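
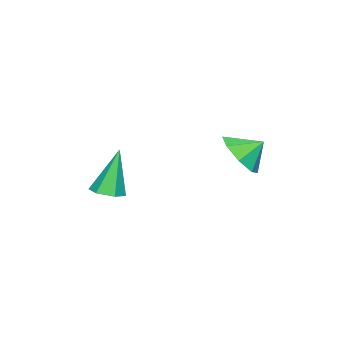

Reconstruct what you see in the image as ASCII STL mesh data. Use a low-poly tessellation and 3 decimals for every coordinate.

solid 
facet normal 0.406 -0.688 -0.602
outer loop
vertex 1.693 2.491 1.529
vertex 0.955 2.643 0.857
vertex 1.869 3.043 1.017
endloop
endfacet
facet normal 0.373 0.564 0.736
outer loop
vertex 1.693 2.491 1.529
vertex 1.869 3.043 1.017
vertex 0.545 3.337 1.463
endloop
endfacet
facet normal 0.406 -0.689 -0.601
outer loop
vertex 1.869 3.043 1.017
vertex 0.955 2.643 0.857
vertex 1.509 3.36 0.41
endloop
endfacet
facet normal 0.301 0.907 0.295
outer loop
vertex 1.869 3.043 1.017
vertex 1.509 3.36 0.41
vertex 0.545 3.337 1.463
endloop
endfacet
facet normal 0.407 -0.689 -0.601
outer loop
vertex 1.509 3.36 0.41
vertex 0.955 2.643 0.857
vertex 0.825 3.257 0.065
endloop
endfacet
facet normal -0.110 0.991 -0.079
outer loop
vertex 1.509 3.36 0.41
vertex 0.825 3.257 0.065
vertex 0.545 3.337 1.463
endloop
endfacet
facet normal 0.407 -0.688 -0.600
outer loop
vertex 0.825 3.257 0.065
vertex 0.955 2.643 0.857
vertex 0.218 2.794 0.184
endloop
endfacet
facet normal -0.618 0.768 -0.168
outer loop
vertex 0.825 3.257 0.065
vertex 0.218 2.794 0.184
vertex 0.545 3.337 1.463
endloop
endfacet
facet normal 0.408 -0.687 -0.601
outer loop
vertex 0.218 2.794 0.184
vertex 0.955 2.643 0.857
vertex 0.042 2.242 0.696
endloop
endfacet
facet normal -0.926 0.369 0.080
outer loop
vertex 0.218 2.794 0.184
vertex 0.042 2.242 0.696
vertex 0.545 3.337 1.463
endloop
endfacet
facet normal 0.408 -0.687 -0.601
outer loop
vertex 0.042 2.242 0.696
vertex 0.955 2.643 0.857
vertex 0.402 1.925 1.303
endloop
endfacet
facet normal -0.853 0.027 0.520
outer loop
vertex 0.042 2.242 0.696
vertex 0.402 1.925 1.303
vertex 0.545 3.337 1.463
endloop
endfacet
facet normal 0.408 -0.687 -0.601
outer loop
vertex 0.402 1.925 1.303
vertex 0.955 2.643 0.857
vertex 1.086 2.029 1.648
endloop
endfacet
facet normal -0.443 -0.057 0.895
outer loop
vertex 0.402 1.925 1.303
vertex 1.086 2.029 1.648
vertex 0.545 3.337 1.463
endloop
endfacet
facet normal 0.406 -0.688 -0.601
outer loop
vertex 1.086 2.029 1.648
vertex 0.955 2.643 0.857
vertex 1.693 2.491 1.529
endloop
endfacet
facet normal 0.066 0.167 0.984
outer loop
vertex 1.086 2.029 1.648
vertex 1.693 2.491 1.529
vertex 0.545 3.337 1.463
endloop
endfacet
facet normal 0.309 -0.082 -0.948
outer loop
vertex 2.713 -1.295 -1.315
vertex 2.32 -1.831 -1.397
vertex 2.083 -1.218 -1.527
endloop
endfacet
facet normal 0.043 0.973 0.225
outer loop
vertex 2.713 -1.295 -1.315
vertex 2.083 -1.218 -1.527
vertex 1.7 -1.669 0.497
endloop
endfacet
facet normal 0.310 -0.081 -0.947
outer loop
vertex 2.083 -1.218 -1.527
vertex 2.32 -1.831 -1.397
vertex 1.689 -1.754 -1.61
endloop
endfacet
facet normal -0.804 0.594 -0.020
outer loop
vertex 2.083 -1.218 -1.527
vertex 1.689 -1.754 -1.61
vertex 1.7 -1.669 0.497
endloop
endfacet
facet normal 0.310 -0.081 -0.947
outer loop
vertex 1.689 -1.754 -1.61
vertex 2.32 -1.831 -1.397
vertex 1.926 -2.367 -1.48
endloop
endfacet
facet normal -0.934 -0.357 0.019
outer loop
vertex 1.689 -1.754 -1.61
vertex 1.926 -2.367 -1.48
vertex 1.7 -1.669 0.497
endloop
endfacet
facet normal 0.309 -0.080 -0.948
outer loop
vertex 1.926 -2.367 -1.48
vertex 2.32 -1.831 -1.397
vertex 2.556 -2.444 -1.268
endloop
endfacet
facet normal -0.215 -0.928 0.303
outer loop
vertex 1.926 -2.367 -1.48
vertex 2.556 -2.444 -1.268
vertex 1.7 -1.669 0.497
endloop
endfacet
facet normal 0.309 -0.080 -0.948
outer loop
vertex 2.556 -2.444 -1.268
vertex 2.32 -1.831 -1.397
vertex 2.95 -1.908 -1.185
endloop
endfacet
facet normal 0.632 -0.549 0.547
outer loop
vertex 2.556 -2.444 -1.268
vertex 2.95 -1.908 -1.185
vertex 1.7 -1.669 0.497
endloop
endfacet
facet normal 0.309 -0.082 -0.948
outer loop
vertex 2.95 -1.908 -1.185
vertex 2.32 -1.831 -1.397
vertex 2.713 -1.295 -1.315
endloop
endfacet
facet normal 0.761 0.402 0.509
outer loop
vertex 2.95 -1.908 -1.185
vertex 2.713 -1.295 -1.315
vertex 1.7 -1.669 0.497
endloop
endfacet

endsolid


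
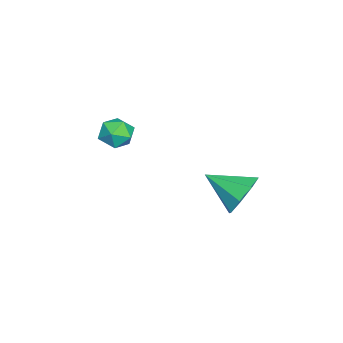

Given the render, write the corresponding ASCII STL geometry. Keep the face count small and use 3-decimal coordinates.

solid 
facet normal -0.584 0.432 0.687
outer loop
vertex 2.005 -2.53 1.36
vertex 1.833 -3.258 1.672
vertex 2.468 -2.839 1.948
endloop
endfacet
facet normal -0.052 0.866 0.497
outer loop
vertex 2.005 -2.53 1.36
vertex 2.468 -2.839 1.948
vertex 2.811 -2.459 1.321
endloop
endfacet
facet normal -0.096 0.973 -0.210
outer loop
vertex 2.005 -2.53 1.36
vertex 2.811 -2.459 1.321
vertex 2.387 -2.644 0.656
endloop
endfacet
facet normal -0.656 0.604 -0.454
outer loop
vertex 2.005 -2.53 1.36
vertex 2.387 -2.644 0.656
vertex 1.783 -3.137 0.873
endloop
endfacet
facet normal -0.958 0.269 0.101
outer loop
vertex 2.005 -2.53 1.36
vertex 1.783 -3.137 0.873
vertex 1.833 -3.258 1.672
endloop
endfacet
facet normal 0.564 0.533 0.631
outer loop
vertex 2.811 -2.459 1.321
vertex 2.468 -2.839 1.948
vertex 3.137 -3.143 1.607
endloop
endfacet
facet normal -0.296 -0.170 0.940
outer loop
vertex 2.468 -2.839 1.948
vertex 1.833 -3.258 1.672
vertex 2.533 -3.636 1.824
endloop
endfacet
facet normal -0.901 -0.433 -0.009
outer loop
vertex 1.833 -3.258 1.672
vertex 1.783 -3.137 0.873
vertex 2.109 -3.821 1.159
endloop
endfacet
facet normal -0.412 0.107 -0.905
outer loop
vertex 1.783 -3.137 0.873
vertex 2.387 -2.644 0.656
vertex 2.452 -3.441 0.532
endloop
endfacet
facet normal 0.492 0.706 -0.510
outer loop
vertex 2.387 -2.644 0.656
vertex 2.811 -2.459 1.321
vertex 3.087 -3.022 0.808
endloop
endfacet
facet normal 0.656 -0.604 0.454
outer loop
vertex 2.915 -3.75 1.12
vertex 3.137 -3.143 1.607
vertex 2.533 -3.636 1.824
endloop
endfacet
facet normal 0.096 -0.973 0.210
outer loop
vertex 2.915 -3.75 1.12
vertex 2.533 -3.636 1.824
vertex 2.109 -3.821 1.159
endloop
endfacet
facet normal 0.052 -0.866 -0.497
outer loop
vertex 2.915 -3.75 1.12
vertex 2.109 -3.821 1.159
vertex 2.452 -3.441 0.532
endloop
endfacet
facet normal 0.584 -0.432 -0.687
outer loop
vertex 2.915 -3.75 1.12
vertex 2.452 -3.441 0.532
vertex 3.087 -3.022 0.808
endloop
endfacet
facet normal 0.958 -0.269 -0.101
outer loop
vertex 2.915 -3.75 1.12
vertex 3.087 -3.022 0.808
vertex 3.137 -3.143 1.607
endloop
endfacet
facet normal 0.412 -0.107 0.905
outer loop
vertex 2.533 -3.636 1.824
vertex 3.137 -3.143 1.607
vertex 2.468 -2.839 1.948
endloop
endfacet
facet normal -0.492 -0.706 0.510
outer loop
vertex 2.109 -3.821 1.159
vertex 2.533 -3.636 1.824
vertex 1.833 -3.258 1.672
endloop
endfacet
facet normal -0.564 -0.533 -0.631
outer loop
vertex 2.452 -3.441 0.532
vertex 2.109 -3.821 1.159
vertex 1.783 -3.137 0.873
endloop
endfacet
facet normal 0.296 0.170 -0.940
outer loop
vertex 3.087 -3.022 0.808
vertex 2.452 -3.441 0.532
vertex 2.387 -2.644 0.656
endloop
endfacet
facet normal 0.901 0.433 0.009
outer loop
vertex 3.137 -3.143 1.607
vertex 3.087 -3.022 0.808
vertex 2.811 -2.459 1.321
endloop
endfacet
facet normal 0.095 0.884 -0.457
outer loop
vertex 3.682 1.629 -1.729
vertex 3.334 2.113 -0.865
vertex 4.277 1.825 -1.226
endloop
endfacet
facet normal 0.538 -0.774 -0.334
outer loop
vertex 3.682 1.629 -1.729
vertex 4.277 1.825 -1.226
vertex 3.166 0.547 -0.055
endloop
endfacet
facet normal 0.095 0.884 -0.457
outer loop
vertex 4.277 1.825 -1.226
vertex 3.334 2.113 -0.865
vertex 4.319 2.19 -0.511
endloop
endfacet
facet normal 0.826 -0.520 0.217
outer loop
vertex 4.277 1.825 -1.226
vertex 4.319 2.19 -0.511
vertex 3.166 0.547 -0.055
endloop
endfacet
facet normal 0.095 0.884 -0.457
outer loop
vertex 4.319 2.19 -0.511
vertex 3.334 2.113 -0.865
vertex 3.784 2.51 -0.003
endloop
endfacet
facet normal 0.604 -0.211 0.769
outer loop
vertex 4.319 2.19 -0.511
vertex 3.784 2.51 -0.003
vertex 3.166 0.547 -0.055
endloop
endfacet
facet normal 0.095 0.885 -0.457
outer loop
vertex 3.784 2.51 -0.003
vertex 3.334 2.113 -0.865
vertex 2.985 2.597 -0.0
endloop
endfacet
facet normal 0.001 -0.027 1.000
outer loop
vertex 3.784 2.51 -0.003
vertex 2.985 2.597 -0.0
vertex 3.166 0.547 -0.055
endloop
endfacet
facet normal 0.094 0.884 -0.457
outer loop
vertex 2.985 2.597 -0.0
vertex 3.334 2.113 -0.865
vertex 2.39 2.4 -0.503
endloop
endfacet
facet normal -0.629 -0.076 0.774
outer loop
vertex 2.985 2.597 -0.0
vertex 2.39 2.4 -0.503
vertex 3.166 0.547 -0.055
endloop
endfacet
facet normal 0.094 0.885 -0.457
outer loop
vertex 2.39 2.4 -0.503
vertex 3.334 2.113 -0.865
vertex 2.348 2.035 -1.218
endloop
endfacet
facet normal -0.917 -0.330 0.223
outer loop
vertex 2.39 2.4 -0.503
vertex 2.348 2.035 -1.218
vertex 3.166 0.547 -0.055
endloop
endfacet
facet normal 0.094 0.885 -0.457
outer loop
vertex 2.348 2.035 -1.218
vertex 3.334 2.113 -0.865
vertex 2.883 1.716 -1.726
endloop
endfacet
facet normal -0.694 -0.640 -0.330
outer loop
vertex 2.348 2.035 -1.218
vertex 2.883 1.716 -1.726
vertex 3.166 0.547 -0.055
endloop
endfacet
facet normal 0.095 0.884 -0.457
outer loop
vertex 2.883 1.716 -1.726
vertex 3.334 2.113 -0.865
vertex 3.682 1.629 -1.729
endloop
endfacet
facet normal -0.092 -0.823 -0.560
outer loop
vertex 2.883 1.716 -1.726
vertex 3.682 1.629 -1.729
vertex 3.166 0.547 -0.055
endloop
endfacet

endsolid


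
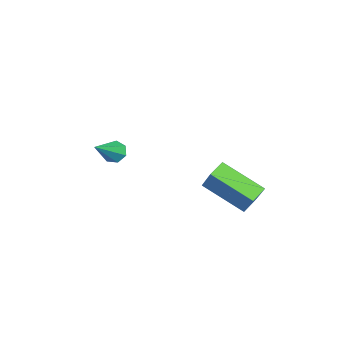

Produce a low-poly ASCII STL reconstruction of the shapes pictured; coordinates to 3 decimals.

solid 
facet normal -0.507 -0.183 -0.842
outer loop
vertex 1.993 0.345 -2.144
vertex 1.362 0.919 -1.889
vertex 3.063 1.964 -3.139
endloop
endfacet
facet normal 0.709 -0.645 -0.287
outer loop
vertex 3.778 2.221 -1.951
vertex 1.993 0.345 -2.144
vertex 3.063 1.964 -3.139
endloop
endfacet
facet normal -0.507 -0.183 -0.842
outer loop
vertex 3.063 1.964 -3.139
vertex 1.362 0.919 -1.889
vertex 2.432 2.537 -2.884
endloop
endfacet
facet normal 0.490 0.743 -0.456
outer loop
vertex 2.432 2.537 -2.884
vertex 3.778 2.221 -1.951
vertex 3.063 1.964 -3.139
endloop
endfacet
facet normal -0.491 -0.742 0.456
outer loop
vertex 1.993 0.345 -2.144
vertex 2.077 1.176 -0.701
vertex 1.362 0.919 -1.889
endloop
endfacet
facet normal 0.709 -0.645 -0.286
outer loop
vertex 2.708 0.603 -0.956
vertex 1.993 0.345 -2.144
vertex 3.778 2.221 -1.951
endloop
endfacet
facet normal -0.490 -0.743 0.456
outer loop
vertex 2.708 0.603 -0.956
vertex 2.077 1.176 -0.701
vertex 1.993 0.345 -2.144
endloop
endfacet
facet normal -0.708 0.645 0.287
outer loop
vertex 1.362 0.919 -1.889
vertex 2.077 1.176 -0.701
vertex 2.432 2.537 -2.884
endloop
endfacet
facet normal 0.491 0.742 -0.456
outer loop
vertex 3.147 2.795 -1.696
vertex 3.778 2.221 -1.951
vertex 2.432 2.537 -2.884
endloop
endfacet
facet normal -0.709 0.645 0.287
outer loop
vertex 2.432 2.537 -2.884
vertex 2.077 1.176 -0.701
vertex 3.147 2.795 -1.696
endloop
endfacet
facet normal 0.507 0.183 0.842
outer loop
vertex 3.147 2.795 -1.696
vertex 2.708 0.603 -0.956
vertex 3.778 2.221 -1.951
endloop
endfacet
facet normal 0.507 0.183 0.843
outer loop
vertex 2.077 1.176 -0.701
vertex 2.708 0.603 -0.956
vertex 3.147 2.795 -1.696
endloop
endfacet
facet normal -0.650 0.438 -0.621
outer loop
vertex -2.639 -3.285 -3.619
vertex -2.843 -2.938 -3.161
vertex -2.39 -2.822 -3.553
endloop
endfacet
facet normal 0.739 -0.312 -0.597
outer loop
vertex -2.639 -3.285 -3.619
vertex -2.39 -2.822 -3.553
vertex -1.437 -3.882 -1.819
endloop
endfacet
facet normal -0.650 0.436 -0.622
outer loop
vertex -2.39 -2.822 -3.553
vertex -2.843 -2.938 -3.161
vertex -2.483 -2.446 -3.192
endloop
endfacet
facet normal 0.877 0.428 -0.220
outer loop
vertex -2.39 -2.822 -3.553
vertex -2.483 -2.446 -3.192
vertex -1.437 -3.882 -1.819
endloop
endfacet
facet normal -0.651 0.438 -0.620
outer loop
vertex -2.483 -2.446 -3.192
vertex -2.843 -2.938 -3.161
vertex -2.846 -2.441 -2.807
endloop
endfacet
facet normal 0.474 0.764 0.437
outer loop
vertex -2.483 -2.446 -3.192
vertex -2.846 -2.441 -2.807
vertex -1.437 -3.882 -1.819
endloop
endfacet
facet normal -0.652 0.438 -0.620
outer loop
vertex -2.846 -2.441 -2.807
vertex -2.843 -2.938 -3.161
vertex -3.207 -2.81 -2.688
endloop
endfacet
facet normal -0.164 0.444 0.881
outer loop
vertex -2.846 -2.441 -2.807
vertex -3.207 -2.81 -2.688
vertex -1.437 -3.882 -1.819
endloop
endfacet
facet normal -0.651 0.438 -0.620
outer loop
vertex -3.207 -2.81 -2.688
vertex -2.843 -2.938 -3.161
vertex -3.294 -3.275 -2.925
endloop
endfacet
facet normal -0.558 -0.292 0.777
outer loop
vertex -3.207 -2.81 -2.688
vertex -3.294 -3.275 -2.925
vertex -1.437 -3.882 -1.819
endloop
endfacet
facet normal -0.651 0.438 -0.620
outer loop
vertex -3.294 -3.275 -2.925
vertex -2.843 -2.938 -3.161
vertex -3.041 -3.486 -3.34
endloop
endfacet
facet normal -0.411 -0.889 0.202
outer loop
vertex -3.294 -3.275 -2.925
vertex -3.041 -3.486 -3.34
vertex -1.437 -3.882 -1.819
endloop
endfacet
facet normal -0.650 0.438 -0.621
outer loop
vertex -3.041 -3.486 -3.34
vertex -2.843 -2.938 -3.161
vertex -2.639 -3.285 -3.619
endloop
endfacet
facet normal 0.166 -0.898 -0.408
outer loop
vertex -3.041 -3.486 -3.34
vertex -2.639 -3.285 -3.619
vertex -1.437 -3.882 -1.819
endloop
endfacet

endsolid


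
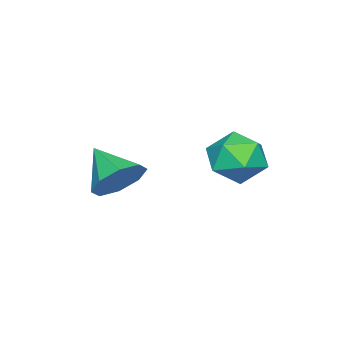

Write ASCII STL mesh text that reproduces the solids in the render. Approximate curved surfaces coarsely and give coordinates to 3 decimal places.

solid 
facet normal 0.403 0.820 -0.407
outer loop
vertex -1.728 0.2 -0.743
vertex -2.294 0.754 -0.188
vertex -1.422 0.483 0.13
endloop
endfacet
facet normal 0.873 0.282 -0.397
outer loop
vertex -1.728 0.2 -0.743
vertex -1.422 0.483 0.13
vertex -1.265 -0.424 -0.168
endloop
endfacet
facet normal 0.592 -0.263 -0.762
outer loop
vertex -1.728 0.2 -0.743
vertex -1.265 -0.424 -0.168
vertex -2.039 -0.713 -0.67
endloop
endfacet
facet normal -0.051 -0.062 -0.997
outer loop
vertex -1.728 0.2 -0.743
vertex -2.039 -0.713 -0.67
vertex -2.676 0.016 -0.683
endloop
endfacet
facet normal -0.167 0.607 -0.777
outer loop
vertex -1.728 0.2 -0.743
vertex -2.676 0.016 -0.683
vertex -2.294 0.754 -0.188
endloop
endfacet
facet normal 0.957 0.074 0.280
outer loop
vertex -1.265 -0.424 -0.168
vertex -1.422 0.483 0.13
vertex -1.544 -0.256 0.743
endloop
endfacet
facet normal 0.197 0.944 0.265
outer loop
vertex -1.422 0.483 0.13
vertex -2.294 0.754 -0.188
vertex -2.181 0.473 0.73
endloop
endfacet
facet normal -0.727 0.600 -0.333
outer loop
vertex -2.294 0.754 -0.188
vertex -2.676 0.016 -0.683
vertex -2.955 0.184 0.228
endloop
endfacet
facet normal -0.539 -0.483 -0.690
outer loop
vertex -2.676 0.016 -0.683
vertex -2.039 -0.713 -0.67
vertex -2.798 -0.723 -0.07
endloop
endfacet
facet normal 0.502 -0.808 -0.309
outer loop
vertex -2.039 -0.713 -0.67
vertex -1.265 -0.424 -0.168
vertex -1.926 -0.994 0.248
endloop
endfacet
facet normal 0.051 0.062 0.997
outer loop
vertex -2.492 -0.44 0.803
vertex -1.544 -0.256 0.743
vertex -2.181 0.473 0.73
endloop
endfacet
facet normal -0.592 0.263 0.762
outer loop
vertex -2.492 -0.44 0.803
vertex -2.181 0.473 0.73
vertex -2.955 0.184 0.228
endloop
endfacet
facet normal -0.873 -0.282 0.397
outer loop
vertex -2.492 -0.44 0.803
vertex -2.955 0.184 0.228
vertex -2.798 -0.723 -0.07
endloop
endfacet
facet normal -0.403 -0.820 0.407
outer loop
vertex -2.492 -0.44 0.803
vertex -2.798 -0.723 -0.07
vertex -1.926 -0.994 0.248
endloop
endfacet
facet normal 0.167 -0.607 0.777
outer loop
vertex -2.492 -0.44 0.803
vertex -1.926 -0.994 0.248
vertex -1.544 -0.256 0.743
endloop
endfacet
facet normal 0.539 0.483 0.690
outer loop
vertex -2.181 0.473 0.73
vertex -1.544 -0.256 0.743
vertex -1.422 0.483 0.13
endloop
endfacet
facet normal -0.502 0.808 0.309
outer loop
vertex -2.955 0.184 0.228
vertex -2.181 0.473 0.73
vertex -2.294 0.754 -0.188
endloop
endfacet
facet normal -0.957 -0.074 -0.280
outer loop
vertex -2.798 -0.723 -0.07
vertex -2.955 0.184 0.228
vertex -2.676 0.016 -0.683
endloop
endfacet
facet normal -0.197 -0.944 -0.265
outer loop
vertex -1.926 -0.994 0.248
vertex -2.798 -0.723 -0.07
vertex -2.039 -0.713 -0.67
endloop
endfacet
facet normal 0.727 -0.600 0.333
outer loop
vertex -1.544 -0.256 0.743
vertex -1.926 -0.994 0.248
vertex -1.265 -0.424 -0.168
endloop
endfacet
facet normal 0.336 0.783 -0.524
outer loop
vertex 1.481 -2.57 -0.281
vertex 0.795 -2.113 -0.038
vertex 1.584 -2.239 0.279
endloop
endfacet
facet normal 0.642 -0.706 0.299
outer loop
vertex 1.481 -2.57 -0.281
vertex 1.584 -2.239 0.279
vertex 0.325 -3.207 0.698
endloop
endfacet
facet normal 0.336 0.781 -0.526
outer loop
vertex 1.584 -2.239 0.279
vertex 0.795 -2.113 -0.038
vertex 1.225 -1.833 0.652
endloop
endfacet
facet normal 0.502 -0.301 0.811
outer loop
vertex 1.584 -2.239 0.279
vertex 1.225 -1.833 0.652
vertex 0.325 -3.207 0.698
endloop
endfacet
facet normal 0.334 0.782 -0.526
outer loop
vertex 1.225 -1.833 0.652
vertex 0.795 -2.113 -0.038
vertex 0.614 -1.592 0.622
endloop
endfacet
facet normal -0.028 0.052 0.998
outer loop
vertex 1.225 -1.833 0.652
vertex 0.614 -1.592 0.622
vertex 0.325 -3.207 0.698
endloop
endfacet
facet normal 0.336 0.782 -0.525
outer loop
vertex 0.614 -1.592 0.622
vertex 0.795 -2.113 -0.038
vertex 0.108 -1.655 0.205
endloop
endfacet
facet normal -0.640 0.150 0.754
outer loop
vertex 0.614 -1.592 0.622
vertex 0.108 -1.655 0.205
vertex 0.325 -3.207 0.698
endloop
endfacet
facet normal 0.335 0.782 -0.526
outer loop
vertex 0.108 -1.655 0.205
vertex 0.795 -2.113 -0.038
vertex 0.005 -1.987 -0.354
endloop
endfacet
facet normal -0.973 -0.067 0.219
outer loop
vertex 0.108 -1.655 0.205
vertex 0.005 -1.987 -0.354
vertex 0.325 -3.207 0.698
endloop
endfacet
facet normal 0.335 0.782 -0.525
outer loop
vertex 0.005 -1.987 -0.354
vertex 0.795 -2.113 -0.038
vertex 0.365 -2.392 -0.728
endloop
endfacet
facet normal -0.833 -0.470 -0.292
outer loop
vertex 0.005 -1.987 -0.354
vertex 0.365 -2.392 -0.728
vertex 0.325 -3.207 0.698
endloop
endfacet
facet normal 0.336 0.782 -0.525
outer loop
vertex 0.365 -2.392 -0.728
vertex 0.795 -2.113 -0.038
vertex 0.976 -2.634 -0.698
endloop
endfacet
facet normal -0.303 -0.824 -0.479
outer loop
vertex 0.365 -2.392 -0.728
vertex 0.976 -2.634 -0.698
vertex 0.325 -3.207 0.698
endloop
endfacet
facet normal 0.335 0.782 -0.526
outer loop
vertex 0.976 -2.634 -0.698
vertex 0.795 -2.113 -0.038
vertex 1.481 -2.57 -0.281
endloop
endfacet
facet normal 0.310 -0.922 -0.234
outer loop
vertex 0.976 -2.634 -0.698
vertex 1.481 -2.57 -0.281
vertex 0.325 -3.207 0.698
endloop
endfacet

endsolid


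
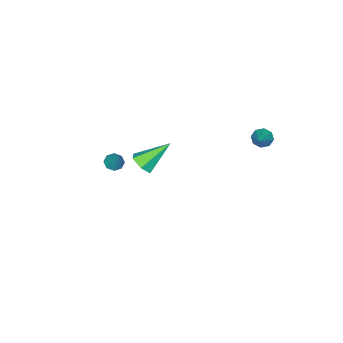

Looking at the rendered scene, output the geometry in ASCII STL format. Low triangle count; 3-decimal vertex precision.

solid 
facet normal -0.746 -0.358 -0.562
outer loop
vertex -1.273 2.775 1.167
vertex -1.676 3.084 1.505
vertex -1.354 3.204 1.001
endloop
endfacet
facet normal 0.832 -0.057 -0.552
outer loop
vertex -1.273 2.775 1.167
vertex -1.354 3.204 1.001
vertex -0.284 3.756 2.555
endloop
endfacet
facet normal -0.744 -0.361 -0.562
outer loop
vertex -1.354 3.204 1.001
vertex -1.676 3.084 1.505
vertex -1.625 3.562 1.13
endloop
endfacet
facet normal 0.532 0.613 -0.584
outer loop
vertex -1.354 3.204 1.001
vertex -1.625 3.562 1.13
vertex -0.284 3.756 2.555
endloop
endfacet
facet normal -0.746 -0.360 -0.561
outer loop
vertex -1.625 3.562 1.13
vertex -1.676 3.084 1.505
vertex -1.925 3.64 1.479
endloop
endfacet
facet normal 0.048 0.983 -0.179
outer loop
vertex -1.625 3.562 1.13
vertex -1.925 3.64 1.479
vertex -0.284 3.756 2.555
endloop
endfacet
facet normal -0.744 -0.360 -0.563
outer loop
vertex -1.925 3.64 1.479
vertex -1.676 3.084 1.505
vertex -2.08 3.392 1.842
endloop
endfacet
facet normal -0.340 0.838 0.427
outer loop
vertex -1.925 3.64 1.479
vertex -2.08 3.392 1.842
vertex -0.284 3.756 2.555
endloop
endfacet
facet normal -0.744 -0.361 -0.562
outer loop
vertex -2.08 3.392 1.842
vertex -1.676 3.084 1.505
vertex -1.998 2.963 2.009
endloop
endfacet
facet normal -0.402 0.265 0.877
outer loop
vertex -2.08 3.392 1.842
vertex -1.998 2.963 2.009
vertex -0.284 3.756 2.555
endloop
endfacet
facet normal -0.745 -0.358 -0.562
outer loop
vertex -1.998 2.963 2.009
vertex -1.676 3.084 1.505
vertex -1.728 2.605 1.879
endloop
endfacet
facet normal -0.101 -0.406 0.908
outer loop
vertex -1.998 2.963 2.009
vertex -1.728 2.605 1.879
vertex -0.284 3.756 2.555
endloop
endfacet
facet normal -0.744 -0.359 -0.563
outer loop
vertex -1.728 2.605 1.879
vertex -1.676 3.084 1.505
vertex -1.427 2.527 1.531
endloop
endfacet
facet normal 0.382 -0.775 0.504
outer loop
vertex -1.728 2.605 1.879
vertex -1.427 2.527 1.531
vertex -0.284 3.756 2.555
endloop
endfacet
facet normal -0.746 -0.360 -0.561
outer loop
vertex -1.427 2.527 1.531
vertex -1.676 3.084 1.505
vertex -1.273 2.775 1.167
endloop
endfacet
facet normal 0.770 -0.630 -0.103
outer loop
vertex -1.427 2.527 1.531
vertex -1.273 2.775 1.167
vertex -0.284 3.756 2.555
endloop
endfacet
facet normal -0.323 -0.478 -0.817
outer loop
vertex 3.827 -2.449 -0.157
vertex 3.455 -2.729 0.154
vertex 3.452 -2.245 -0.128
endloop
endfacet
facet normal 0.445 0.855 -0.267
outer loop
vertex 3.827 -2.449 -0.157
vertex 3.452 -2.245 -0.128
vertex 3.925 -2.031 1.346
endloop
endfacet
facet normal -0.323 -0.478 -0.817
outer loop
vertex 3.452 -2.245 -0.128
vertex 3.455 -2.729 0.154
vertex 3.078 -2.324 0.066
endloop
endfacet
facet normal -0.238 0.969 -0.064
outer loop
vertex 3.452 -2.245 -0.128
vertex 3.078 -2.324 0.066
vertex 3.925 -2.031 1.346
endloop
endfacet
facet normal -0.322 -0.477 -0.818
outer loop
vertex 3.078 -2.324 0.066
vertex 3.455 -2.729 0.154
vertex 2.925 -2.641 0.311
endloop
endfacet
facet normal -0.719 0.608 0.337
outer loop
vertex 3.078 -2.324 0.066
vertex 2.925 -2.641 0.311
vertex 3.925 -2.031 1.346
endloop
endfacet
facet normal -0.322 -0.477 -0.818
outer loop
vertex 2.925 -2.641 0.311
vertex 3.455 -2.729 0.154
vertex 3.082 -3.009 0.464
endloop
endfacet
facet normal -0.715 -0.014 0.699
outer loop
vertex 2.925 -2.641 0.311
vertex 3.082 -3.009 0.464
vertex 3.925 -2.031 1.346
endloop
endfacet
facet normal -0.322 -0.477 -0.818
outer loop
vertex 3.082 -3.009 0.464
vertex 3.455 -2.729 0.154
vertex 3.458 -3.213 0.435
endloop
endfacet
facet normal -0.228 -0.536 0.813
outer loop
vertex 3.082 -3.009 0.464
vertex 3.458 -3.213 0.435
vertex 3.925 -2.031 1.346
endloop
endfacet
facet normal -0.321 -0.477 -0.818
outer loop
vertex 3.458 -3.213 0.435
vertex 3.455 -2.729 0.154
vertex 3.832 -3.134 0.242
endloop
endfacet
facet normal 0.452 -0.650 0.611
outer loop
vertex 3.458 -3.213 0.435
vertex 3.832 -3.134 0.242
vertex 3.925 -2.031 1.346
endloop
endfacet
facet normal -0.323 -0.478 -0.817
outer loop
vertex 3.832 -3.134 0.242
vertex 3.455 -2.729 0.154
vertex 3.985 -2.817 -0.004
endloop
endfacet
facet normal 0.934 -0.288 0.209
outer loop
vertex 3.832 -3.134 0.242
vertex 3.985 -2.817 -0.004
vertex 3.925 -2.031 1.346
endloop
endfacet
facet normal -0.323 -0.478 -0.817
outer loop
vertex 3.985 -2.817 -0.004
vertex 3.455 -2.729 0.154
vertex 3.827 -2.449 -0.157
endloop
endfacet
facet normal 0.930 0.335 -0.154
outer loop
vertex 3.985 -2.817 -0.004
vertex 3.827 -2.449 -0.157
vertex 3.925 -2.031 1.346
endloop
endfacet
facet normal 0.602 -0.471 -0.645
outer loop
vertex -0.453 -3.965 -3.854
vertex -1.093 -4.387 -4.143
vertex -0.891 -3.668 -4.48
endloop
endfacet
facet normal 0.375 0.911 0.170
outer loop
vertex -0.453 -3.965 -3.854
vertex -0.891 -3.668 -4.48
vertex -2.387 -3.373 -2.757
endloop
endfacet
facet normal 0.602 -0.471 -0.645
outer loop
vertex -0.891 -3.668 -4.48
vertex -1.093 -4.387 -4.143
vertex -1.531 -4.09 -4.769
endloop
endfacet
facet normal -0.346 0.828 -0.442
outer loop
vertex -0.891 -3.668 -4.48
vertex -1.531 -4.09 -4.769
vertex -2.387 -3.373 -2.757
endloop
endfacet
facet normal 0.602 -0.471 -0.645
outer loop
vertex -1.531 -4.09 -4.769
vertex -1.093 -4.387 -4.143
vertex -1.734 -4.81 -4.432
endloop
endfacet
facet normal -0.910 0.065 -0.410
outer loop
vertex -1.531 -4.09 -4.769
vertex -1.734 -4.81 -4.432
vertex -2.387 -3.373 -2.757
endloop
endfacet
facet normal 0.602 -0.472 -0.644
outer loop
vertex -1.734 -4.81 -4.432
vertex -1.093 -4.387 -4.143
vertex -1.296 -5.106 -3.806
endloop
endfacet
facet normal -0.752 -0.616 0.235
outer loop
vertex -1.734 -4.81 -4.432
vertex -1.296 -5.106 -3.806
vertex -2.387 -3.373 -2.757
endloop
endfacet
facet normal 0.601 -0.472 -0.645
outer loop
vertex -1.296 -5.106 -3.806
vertex -1.093 -4.387 -4.143
vertex -0.655 -4.684 -3.517
endloop
endfacet
facet normal -0.031 -0.532 0.846
outer loop
vertex -1.296 -5.106 -3.806
vertex -0.655 -4.684 -3.517
vertex -2.387 -3.373 -2.757
endloop
endfacet
facet normal 0.602 -0.471 -0.645
outer loop
vertex -0.655 -4.684 -3.517
vertex -1.093 -4.387 -4.143
vertex -0.453 -3.965 -3.854
endloop
endfacet
facet normal 0.533 0.232 0.814
outer loop
vertex -0.655 -4.684 -3.517
vertex -0.453 -3.965 -3.854
vertex -2.387 -3.373 -2.757
endloop
endfacet

endsolid


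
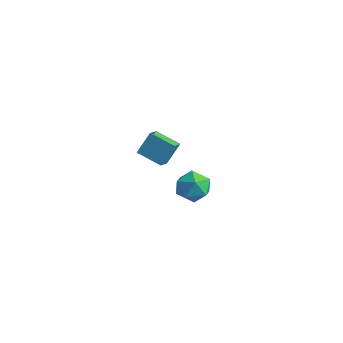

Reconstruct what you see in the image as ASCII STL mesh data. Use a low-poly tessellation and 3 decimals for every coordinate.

solid 
facet normal -0.757 -0.138 0.638
outer loop
vertex -3.311 1.228 -3.315
vertex -2.739 0.366 -2.823
vertex -2.607 1.436 -2.434
endloop
endfacet
facet normal -0.713 0.545 0.441
outer loop
vertex -3.311 1.228 -3.315
vertex -2.607 1.436 -2.434
vertex -2.623 2.144 -3.335
endloop
endfacet
facet normal -0.773 0.575 -0.269
outer loop
vertex -3.311 1.228 -3.315
vertex -2.623 2.144 -3.335
vertex -2.764 1.512 -4.281
endloop
endfacet
facet normal -0.855 -0.092 -0.511
outer loop
vertex -3.311 1.228 -3.315
vertex -2.764 1.512 -4.281
vertex -2.835 0.413 -3.964
endloop
endfacet
facet normal -0.845 -0.533 0.049
outer loop
vertex -3.311 1.228 -3.315
vertex -2.835 0.413 -3.964
vertex -2.739 0.366 -2.823
endloop
endfacet
facet normal -0.063 0.784 0.617
outer loop
vertex -2.623 2.144 -3.335
vertex -2.607 1.436 -2.434
vertex -1.625 1.847 -2.856
endloop
endfacet
facet normal -0.136 -0.324 0.936
outer loop
vertex -2.607 1.436 -2.434
vertex -2.739 0.366 -2.823
vertex -1.696 0.748 -2.539
endloop
endfacet
facet normal -0.278 -0.960 -0.016
outer loop
vertex -2.739 0.366 -2.823
vertex -2.835 0.413 -3.964
vertex -1.837 0.116 -3.485
endloop
endfacet
facet normal -0.293 -0.247 -0.923
outer loop
vertex -2.835 0.413 -3.964
vertex -2.764 1.512 -4.281
vertex -1.853 0.824 -4.386
endloop
endfacet
facet normal -0.160 0.832 -0.532
outer loop
vertex -2.764 1.512 -4.281
vertex -2.623 2.144 -3.335
vertex -1.721 1.894 -3.997
endloop
endfacet
facet normal 0.855 0.092 0.511
outer loop
vertex -1.149 1.032 -3.505
vertex -1.625 1.847 -2.856
vertex -1.696 0.748 -2.539
endloop
endfacet
facet normal 0.773 -0.575 0.269
outer loop
vertex -1.149 1.032 -3.505
vertex -1.696 0.748 -2.539
vertex -1.837 0.116 -3.485
endloop
endfacet
facet normal 0.713 -0.545 -0.441
outer loop
vertex -1.149 1.032 -3.505
vertex -1.837 0.116 -3.485
vertex -1.853 0.824 -4.386
endloop
endfacet
facet normal 0.757 0.138 -0.638
outer loop
vertex -1.149 1.032 -3.505
vertex -1.853 0.824 -4.386
vertex -1.721 1.894 -3.997
endloop
endfacet
facet normal 0.845 0.533 -0.049
outer loop
vertex -1.149 1.032 -3.505
vertex -1.721 1.894 -3.997
vertex -1.625 1.847 -2.856
endloop
endfacet
facet normal 0.293 0.247 0.923
outer loop
vertex -1.696 0.748 -2.539
vertex -1.625 1.847 -2.856
vertex -2.607 1.436 -2.434
endloop
endfacet
facet normal 0.160 -0.832 0.532
outer loop
vertex -1.837 0.116 -3.485
vertex -1.696 0.748 -2.539
vertex -2.739 0.366 -2.823
endloop
endfacet
facet normal 0.063 -0.784 -0.617
outer loop
vertex -1.853 0.824 -4.386
vertex -1.837 0.116 -3.485
vertex -2.835 0.413 -3.964
endloop
endfacet
facet normal 0.136 0.324 -0.936
outer loop
vertex -1.721 1.894 -3.997
vertex -1.853 0.824 -4.386
vertex -2.764 1.512 -4.281
endloop
endfacet
facet normal 0.278 0.960 0.016
outer loop
vertex -1.625 1.847 -2.856
vertex -1.721 1.894 -3.997
vertex -2.623 2.144 -3.335
endloop
endfacet
facet normal -0.931 -0.219 0.293
outer loop
vertex -0.733 -3.689 4.579
vertex -1.057 -2.917 4.128
vertex -0.928 -4.473 3.375
endloop
endfacet
facet normal 0.340 -0.812 0.474
outer loop
vertex 0.477 -4.143 2.932
vertex -0.733 -3.689 4.579
vertex -0.928 -4.473 3.375
endloop
endfacet
facet normal -0.930 -0.219 0.294
outer loop
vertex -0.928 -4.473 3.375
vertex -1.057 -2.917 4.128
vertex -1.252 -3.702 2.925
endloop
endfacet
facet normal -0.135 -0.541 -0.830
outer loop
vertex -1.252 -3.702 2.925
vertex 0.477 -4.143 2.932
vertex -0.928 -4.473 3.375
endloop
endfacet
facet normal 0.135 0.541 0.830
outer loop
vertex -0.733 -3.689 4.579
vertex 0.348 -2.587 3.685
vertex -1.057 -2.917 4.128
endloop
endfacet
facet normal 0.341 -0.812 0.474
outer loop
vertex 0.672 -3.358 4.135
vertex -0.733 -3.689 4.579
vertex 0.477 -4.143 2.932
endloop
endfacet
facet normal 0.135 0.541 0.830
outer loop
vertex 0.672 -3.358 4.135
vertex 0.348 -2.587 3.685
vertex -0.733 -3.689 4.579
endloop
endfacet
facet normal -0.340 0.812 -0.475
outer loop
vertex -1.057 -2.917 4.128
vertex 0.348 -2.587 3.685
vertex -1.252 -3.702 2.925
endloop
endfacet
facet normal -0.135 -0.541 -0.830
outer loop
vertex 0.153 -3.371 2.481
vertex 0.477 -4.143 2.932
vertex -1.252 -3.702 2.925
endloop
endfacet
facet normal -0.341 0.812 -0.474
outer loop
vertex -1.252 -3.702 2.925
vertex 0.348 -2.587 3.685
vertex 0.153 -3.371 2.481
endloop
endfacet
facet normal 0.930 0.219 -0.294
outer loop
vertex 0.153 -3.371 2.481
vertex 0.672 -3.358 4.135
vertex 0.477 -4.143 2.932
endloop
endfacet
facet normal 0.930 0.220 -0.294
outer loop
vertex 0.348 -2.587 3.685
vertex 0.672 -3.358 4.135
vertex 0.153 -3.371 2.481
endloop
endfacet

endsolid


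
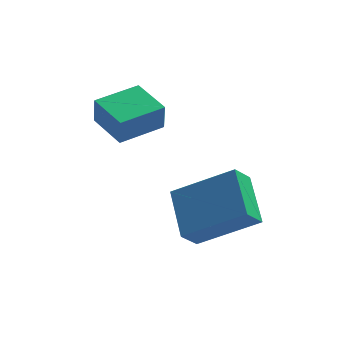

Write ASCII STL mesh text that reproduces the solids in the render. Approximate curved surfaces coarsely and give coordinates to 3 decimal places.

solid 
facet normal -0.846 0.124 -0.519
outer loop
vertex 2.734 1.832 1.494
vertex 3.147 2.216 0.913
vertex 2.984 0.446 0.755
endloop
endfacet
facet normal -0.510 -0.475 0.717
outer loop
vertex 4.633 0.204 1.767
vertex 2.734 1.832 1.494
vertex 2.984 0.446 0.755
endloop
endfacet
facet normal -0.846 0.124 -0.519
outer loop
vertex 2.984 0.446 0.755
vertex 3.147 2.216 0.913
vertex 3.397 0.831 0.174
endloop
endfacet
facet normal 0.158 -0.871 -0.465
outer loop
vertex 3.397 0.831 0.174
vertex 4.633 0.204 1.767
vertex 2.984 0.446 0.755
endloop
endfacet
facet normal -0.157 0.872 0.464
outer loop
vertex 2.734 1.832 1.494
vertex 4.796 1.974 1.925
vertex 3.147 2.216 0.913
endloop
endfacet
facet normal -0.510 -0.475 0.717
outer loop
vertex 4.383 1.589 2.506
vertex 2.734 1.832 1.494
vertex 4.633 0.204 1.767
endloop
endfacet
facet normal -0.157 0.871 0.465
outer loop
vertex 4.383 1.589 2.506
vertex 4.796 1.974 1.925
vertex 2.734 1.832 1.494
endloop
endfacet
facet normal 0.510 0.475 -0.717
outer loop
vertex 3.147 2.216 0.913
vertex 4.796 1.974 1.925
vertex 3.397 0.831 0.174
endloop
endfacet
facet normal 0.157 -0.872 -0.465
outer loop
vertex 5.046 0.588 1.186
vertex 4.633 0.204 1.767
vertex 3.397 0.831 0.174
endloop
endfacet
facet normal 0.510 0.475 -0.717
outer loop
vertex 3.397 0.831 0.174
vertex 4.796 1.974 1.925
vertex 5.046 0.588 1.186
endloop
endfacet
facet normal 0.846 -0.124 0.519
outer loop
vertex 5.046 0.588 1.186
vertex 4.383 1.589 2.506
vertex 4.633 0.204 1.767
endloop
endfacet
facet normal 0.846 -0.124 0.519
outer loop
vertex 4.796 1.974 1.925
vertex 4.383 1.589 2.506
vertex 5.046 0.588 1.186
endloop
endfacet
facet normal -0.548 0.817 0.179
outer loop
vertex 0.766 3.641 3.86
vertex 1.928 4.395 3.977
vertex 0.741 3.815 2.987
endloop
endfacet
facet normal -0.836 -0.542 -0.084
outer loop
vertex 1.432 2.785 2.763
vertex 0.766 3.641 3.86
vertex 0.741 3.815 2.987
endloop
endfacet
facet normal -0.548 0.817 0.179
outer loop
vertex 0.741 3.815 2.987
vertex 1.928 4.395 3.977
vertex 1.903 4.569 3.105
endloop
endfacet
facet normal -0.027 0.195 -0.980
outer loop
vertex 1.903 4.569 3.105
vertex 1.432 2.785 2.763
vertex 0.741 3.815 2.987
endloop
endfacet
facet normal 0.028 -0.195 0.980
outer loop
vertex 0.766 3.641 3.86
vertex 2.619 3.365 3.753
vertex 1.928 4.395 3.977
endloop
endfacet
facet normal -0.836 -0.542 -0.084
outer loop
vertex 1.457 2.611 3.635
vertex 0.766 3.641 3.86
vertex 1.432 2.785 2.763
endloop
endfacet
facet normal 0.027 -0.196 0.980
outer loop
vertex 1.457 2.611 3.635
vertex 2.619 3.365 3.753
vertex 0.766 3.641 3.86
endloop
endfacet
facet normal 0.836 0.542 0.084
outer loop
vertex 1.928 4.395 3.977
vertex 2.619 3.365 3.753
vertex 1.903 4.569 3.105
endloop
endfacet
facet normal -0.028 0.195 -0.980
outer loop
vertex 2.594 3.539 2.88
vertex 1.432 2.785 2.763
vertex 1.903 4.569 3.105
endloop
endfacet
facet normal 0.836 0.542 0.084
outer loop
vertex 1.903 4.569 3.105
vertex 2.619 3.365 3.753
vertex 2.594 3.539 2.88
endloop
endfacet
facet normal 0.548 -0.817 -0.179
outer loop
vertex 2.594 3.539 2.88
vertex 1.457 2.611 3.635
vertex 1.432 2.785 2.763
endloop
endfacet
facet normal 0.548 -0.817 -0.179
outer loop
vertex 2.619 3.365 3.753
vertex 1.457 2.611 3.635
vertex 2.594 3.539 2.88
endloop
endfacet

endsolid


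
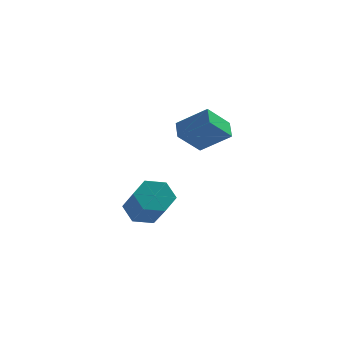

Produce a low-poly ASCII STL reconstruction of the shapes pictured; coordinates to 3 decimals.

solid 
facet normal -0.348 0.646 -0.679
outer loop
vertex -2.489 -2.384 -4.162
vertex -2.996 -1.957 -3.496
vertex -2.119 -1.672 -3.674
endloop
endfacet
facet normal 0.851 -0.087 -0.518
outer loop
vertex -2.489 -2.384 -4.162
vertex -2.119 -1.672 -3.674
vertex -1.777 -3.71 -2.77
endloop
endfacet
facet normal 0.850 -0.087 -0.519
outer loop
vertex -1.777 -3.71 -2.77
vertex -2.119 -1.672 -3.674
vertex -1.406 -2.998 -2.282
endloop
endfacet
facet normal 0.348 -0.647 0.679
outer loop
vertex -1.777 -3.71 -2.77
vertex -1.406 -2.998 -2.282
vertex -2.284 -3.283 -2.104
endloop
endfacet
facet normal -0.348 0.647 -0.679
outer loop
vertex -2.119 -1.672 -3.674
vertex -2.996 -1.957 -3.496
vertex -2.626 -1.245 -3.007
endloop
endfacet
facet normal 0.767 0.613 0.191
outer loop
vertex -2.119 -1.672 -3.674
vertex -2.626 -1.245 -3.007
vertex -1.406 -2.998 -2.282
endloop
endfacet
facet normal 0.767 0.613 0.190
outer loop
vertex -1.406 -2.998 -2.282
vertex -2.626 -1.245 -3.007
vertex -1.913 -2.57 -1.616
endloop
endfacet
facet normal 0.347 -0.646 0.680
outer loop
vertex -1.406 -2.998 -2.282
vertex -1.913 -2.57 -1.616
vertex -2.284 -3.283 -2.104
endloop
endfacet
facet normal -0.347 0.647 -0.679
outer loop
vertex -2.626 -1.245 -3.007
vertex -2.996 -1.957 -3.496
vertex -3.503 -1.53 -2.83
endloop
endfacet
facet normal -0.084 0.700 0.710
outer loop
vertex -2.626 -1.245 -3.007
vertex -3.503 -1.53 -2.83
vertex -1.913 -2.57 -1.616
endloop
endfacet
facet normal -0.084 0.700 0.710
outer loop
vertex -1.913 -2.57 -1.616
vertex -3.503 -1.53 -2.83
vertex -2.791 -2.856 -1.438
endloop
endfacet
facet normal 0.348 -0.646 0.679
outer loop
vertex -1.913 -2.57 -1.616
vertex -2.791 -2.856 -1.438
vertex -2.284 -3.283 -2.104
endloop
endfacet
facet normal -0.348 0.647 -0.679
outer loop
vertex -3.503 -1.53 -2.83
vertex -2.996 -1.957 -3.496
vertex -3.874 -2.242 -3.318
endloop
endfacet
facet normal -0.851 0.088 0.519
outer loop
vertex -3.503 -1.53 -2.83
vertex -3.874 -2.242 -3.318
vertex -2.791 -2.856 -1.438
endloop
endfacet
facet normal -0.851 0.087 0.518
outer loop
vertex -2.791 -2.856 -1.438
vertex -3.874 -2.242 -3.318
vertex -3.161 -3.568 -1.926
endloop
endfacet
facet normal 0.348 -0.646 0.679
outer loop
vertex -2.791 -2.856 -1.438
vertex -3.161 -3.568 -1.926
vertex -2.284 -3.283 -2.104
endloop
endfacet
facet normal -0.347 0.646 -0.680
outer loop
vertex -3.874 -2.242 -3.318
vertex -2.996 -1.957 -3.496
vertex -3.367 -2.67 -3.984
endloop
endfacet
facet normal -0.767 -0.612 -0.190
outer loop
vertex -3.874 -2.242 -3.318
vertex -3.367 -2.67 -3.984
vertex -3.161 -3.568 -1.926
endloop
endfacet
facet normal -0.767 -0.613 -0.191
outer loop
vertex -3.161 -3.568 -1.926
vertex -3.367 -2.67 -3.984
vertex -2.654 -3.995 -2.593
endloop
endfacet
facet normal 0.348 -0.647 0.679
outer loop
vertex -3.161 -3.568 -1.926
vertex -2.654 -3.995 -2.593
vertex -2.284 -3.283 -2.104
endloop
endfacet
facet normal -0.348 0.646 -0.679
outer loop
vertex -3.367 -2.67 -3.984
vertex -2.996 -1.957 -3.496
vertex -2.489 -2.384 -4.162
endloop
endfacet
facet normal 0.084 -0.700 -0.710
outer loop
vertex -3.367 -2.67 -3.984
vertex -2.489 -2.384 -4.162
vertex -2.654 -3.995 -2.593
endloop
endfacet
facet normal 0.084 -0.700 -0.710
outer loop
vertex -2.654 -3.995 -2.593
vertex -2.489 -2.384 -4.162
vertex -1.777 -3.71 -2.77
endloop
endfacet
facet normal 0.347 -0.647 0.679
outer loop
vertex -2.654 -3.995 -2.593
vertex -1.777 -3.71 -2.77
vertex -2.284 -3.283 -2.104
endloop
endfacet
facet normal -0.809 0.097 -0.579
outer loop
vertex -1.293 -3.475 1.497
vertex -1.497 -2.638 1.922
vertex -0.455 -2.739 0.45
endloop
endfacet
facet normal 0.212 -0.871 -0.443
outer loop
vertex 0.897 -2.902 1.418
vertex -1.293 -3.475 1.497
vertex -0.455 -2.739 0.45
endloop
endfacet
facet normal -0.809 0.098 -0.579
outer loop
vertex -0.455 -2.739 0.45
vertex -1.497 -2.638 1.922
vertex -0.658 -1.902 0.875
endloop
endfacet
facet normal 0.548 0.481 -0.685
outer loop
vertex -0.658 -1.902 0.875
vertex 0.897 -2.902 1.418
vertex -0.455 -2.739 0.45
endloop
endfacet
facet normal -0.548 -0.481 0.684
outer loop
vertex -1.293 -3.475 1.497
vertex -0.145 -2.801 2.89
vertex -1.497 -2.638 1.922
endloop
endfacet
facet normal 0.212 -0.871 -0.443
outer loop
vertex 0.058 -3.638 2.465
vertex -1.293 -3.475 1.497
vertex 0.897 -2.902 1.418
endloop
endfacet
facet normal -0.548 -0.481 0.684
outer loop
vertex 0.058 -3.638 2.465
vertex -0.145 -2.801 2.89
vertex -1.293 -3.475 1.497
endloop
endfacet
facet normal -0.212 0.871 0.443
outer loop
vertex -1.497 -2.638 1.922
vertex -0.145 -2.801 2.89
vertex -0.658 -1.902 0.875
endloop
endfacet
facet normal 0.548 0.481 -0.684
outer loop
vertex 0.693 -2.065 1.843
vertex 0.897 -2.902 1.418
vertex -0.658 -1.902 0.875
endloop
endfacet
facet normal -0.212 0.871 0.443
outer loop
vertex -0.658 -1.902 0.875
vertex -0.145 -2.801 2.89
vertex 0.693 -2.065 1.843
endloop
endfacet
facet normal 0.809 -0.097 0.580
outer loop
vertex 0.693 -2.065 1.843
vertex 0.058 -3.638 2.465
vertex 0.897 -2.902 1.418
endloop
endfacet
facet normal 0.809 -0.098 0.579
outer loop
vertex -0.145 -2.801 2.89
vertex 0.058 -3.638 2.465
vertex 0.693 -2.065 1.843
endloop
endfacet

endsolid


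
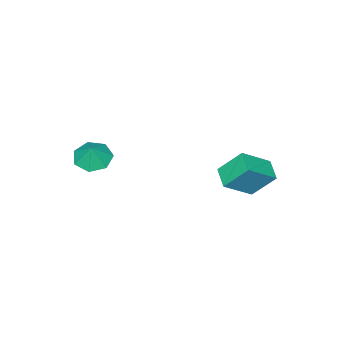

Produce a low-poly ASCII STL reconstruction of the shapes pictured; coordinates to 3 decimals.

solid 
facet normal -0.352 0.562 0.749
outer loop
vertex -2.324 3.477 3.428
vertex -1.671 4.345 3.083
vertex -3.642 4.051 2.378
endloop
endfacet
facet normal -0.573 -0.762 0.303
outer loop
vertex -3.069 3.135 1.157
vertex -2.324 3.477 3.428
vertex -3.642 4.051 2.378
endloop
endfacet
facet normal -0.352 0.562 0.748
outer loop
vertex -3.642 4.051 2.378
vertex -1.671 4.345 3.083
vertex -2.988 4.919 2.033
endloop
endfacet
facet normal -0.740 0.323 -0.590
outer loop
vertex -2.988 4.919 2.033
vertex -3.069 3.135 1.157
vertex -3.642 4.051 2.378
endloop
endfacet
facet normal 0.740 -0.323 0.590
outer loop
vertex -2.324 3.477 3.428
vertex -1.098 3.429 1.862
vertex -1.671 4.345 3.083
endloop
endfacet
facet normal -0.573 -0.761 0.303
outer loop
vertex -1.752 2.561 2.207
vertex -2.324 3.477 3.428
vertex -3.069 3.135 1.157
endloop
endfacet
facet normal 0.740 -0.323 0.589
outer loop
vertex -1.752 2.561 2.207
vertex -1.098 3.429 1.862
vertex -2.324 3.477 3.428
endloop
endfacet
facet normal 0.573 0.762 -0.302
outer loop
vertex -1.671 4.345 3.083
vertex -1.098 3.429 1.862
vertex -2.988 4.919 2.033
endloop
endfacet
facet normal -0.741 0.323 -0.589
outer loop
vertex -2.416 4.003 0.812
vertex -3.069 3.135 1.157
vertex -2.988 4.919 2.033
endloop
endfacet
facet normal 0.573 0.762 -0.303
outer loop
vertex -2.988 4.919 2.033
vertex -1.098 3.429 1.862
vertex -2.416 4.003 0.812
endloop
endfacet
facet normal 0.352 -0.562 -0.749
outer loop
vertex -2.416 4.003 0.812
vertex -1.752 2.561 2.207
vertex -3.069 3.135 1.157
endloop
endfacet
facet normal 0.351 -0.562 -0.749
outer loop
vertex -1.098 3.429 1.862
vertex -1.752 2.561 2.207
vertex -2.416 4.003 0.812
endloop
endfacet
facet normal -0.355 -0.262 -0.898
outer loop
vertex 2.616 -2.014 2.858
vertex 1.799 -1.651 3.075
vertex 2.518 -1.243 2.672
endloop
endfacet
facet normal 0.951 0.181 0.250
outer loop
vertex 2.616 -2.014 2.858
vertex 2.518 -1.243 2.672
vertex 2.181 -1.369 4.045
endloop
endfacet
facet normal -0.355 -0.262 -0.898
outer loop
vertex 2.518 -1.243 2.672
vertex 1.799 -1.651 3.075
vertex 1.878 -0.781 2.79
endloop
endfacet
facet normal 0.597 0.772 0.217
outer loop
vertex 2.518 -1.243 2.672
vertex 1.878 -0.781 2.79
vertex 2.181 -1.369 4.045
endloop
endfacet
facet normal -0.354 -0.262 -0.898
outer loop
vertex 1.878 -0.781 2.79
vertex 1.799 -1.651 3.075
vertex 1.179 -0.973 3.122
endloop
endfacet
facet normal -0.042 0.901 0.432
outer loop
vertex 1.878 -0.781 2.79
vertex 1.179 -0.973 3.122
vertex 2.181 -1.369 4.045
endloop
endfacet
facet normal -0.354 -0.262 -0.898
outer loop
vertex 1.179 -0.973 3.122
vertex 1.799 -1.651 3.075
vertex 0.946 -1.677 3.419
endloop
endfacet
facet normal -0.489 0.471 0.734
outer loop
vertex 1.179 -0.973 3.122
vertex 0.946 -1.677 3.419
vertex 2.181 -1.369 4.045
endloop
endfacet
facet normal -0.354 -0.262 -0.898
outer loop
vertex 0.946 -1.677 3.419
vertex 1.799 -1.651 3.075
vertex 1.355 -2.361 3.457
endloop
endfacet
facet normal -0.405 -0.193 0.894
outer loop
vertex 0.946 -1.677 3.419
vertex 1.355 -2.361 3.457
vertex 2.181 -1.369 4.045
endloop
endfacet
facet normal -0.353 -0.262 -0.898
outer loop
vertex 1.355 -2.361 3.457
vertex 1.799 -1.651 3.075
vertex 2.099 -2.511 3.208
endloop
endfacet
facet normal 0.146 -0.592 0.793
outer loop
vertex 1.355 -2.361 3.457
vertex 2.099 -2.511 3.208
vertex 2.181 -1.369 4.045
endloop
endfacet
facet normal -0.355 -0.263 -0.897
outer loop
vertex 2.099 -2.511 3.208
vertex 1.799 -1.651 3.075
vertex 2.616 -2.014 2.858
endloop
endfacet
facet normal 0.751 -0.425 0.506
outer loop
vertex 2.099 -2.511 3.208
vertex 2.616 -2.014 2.858
vertex 2.181 -1.369 4.045
endloop
endfacet

endsolid


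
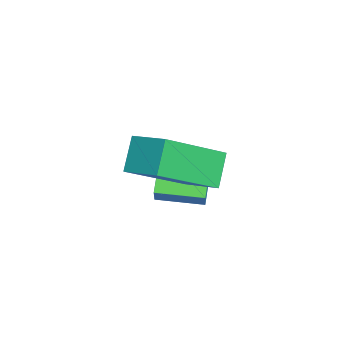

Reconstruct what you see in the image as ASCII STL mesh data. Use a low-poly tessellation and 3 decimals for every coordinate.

solid 
facet normal -0.448 0.660 -0.603
outer loop
vertex -2.746 -2.322 3.219
vertex -2.169 -1.584 3.598
vertex -2.092 -2.489 2.55
endloop
endfacet
facet normal -0.571 -0.730 -0.375
outer loop
vertex -1.191 -3.816 3.762
vertex -2.746 -2.322 3.219
vertex -2.092 -2.489 2.55
endloop
endfacet
facet normal -0.449 0.660 -0.603
outer loop
vertex -2.092 -2.489 2.55
vertex -2.169 -1.584 3.598
vertex -1.516 -1.751 2.929
endloop
endfacet
facet normal 0.688 -0.176 -0.704
outer loop
vertex -1.516 -1.751 2.929
vertex -1.191 -3.816 3.762
vertex -2.092 -2.489 2.55
endloop
endfacet
facet normal -0.688 0.176 0.704
outer loop
vertex -2.746 -2.322 3.219
vertex -1.268 -2.911 4.81
vertex -2.169 -1.584 3.598
endloop
endfacet
facet normal -0.571 -0.730 -0.375
outer loop
vertex -1.844 -3.649 4.431
vertex -2.746 -2.322 3.219
vertex -1.191 -3.816 3.762
endloop
endfacet
facet normal -0.688 0.175 0.704
outer loop
vertex -1.844 -3.649 4.431
vertex -1.268 -2.911 4.81
vertex -2.746 -2.322 3.219
endloop
endfacet
facet normal 0.571 0.730 0.375
outer loop
vertex -2.169 -1.584 3.598
vertex -1.268 -2.911 4.81
vertex -1.516 -1.751 2.929
endloop
endfacet
facet normal 0.688 -0.176 -0.704
outer loop
vertex -0.614 -3.078 4.141
vertex -1.191 -3.816 3.762
vertex -1.516 -1.751 2.929
endloop
endfacet
facet normal 0.570 0.731 0.375
outer loop
vertex -1.516 -1.751 2.929
vertex -1.268 -2.911 4.81
vertex -0.614 -3.078 4.141
endloop
endfacet
facet normal 0.449 -0.660 0.603
outer loop
vertex -0.614 -3.078 4.141
vertex -1.844 -3.649 4.431
vertex -1.191 -3.816 3.762
endloop
endfacet
facet normal 0.448 -0.660 0.603
outer loop
vertex -1.268 -2.911 4.81
vertex -1.844 -3.649 4.431
vertex -0.614 -3.078 4.141
endloop
endfacet
facet normal -0.812 0.115 0.572
outer loop
vertex -3.6 -3.062 2.557
vertex -3.489 -1.89 2.479
vertex -4.078 -3.062 1.879
endloop
endfacet
facet normal -0.094 -0.993 0.066
outer loop
vertex -3.031 -3.21 1.141
vertex -3.6 -3.062 2.557
vertex -4.078 -3.062 1.879
endloop
endfacet
facet normal -0.812 0.115 0.572
outer loop
vertex -4.078 -3.062 1.879
vertex -3.489 -1.89 2.479
vertex -3.967 -1.89 1.801
endloop
endfacet
facet normal -0.576 0.000 -0.817
outer loop
vertex -3.967 -1.89 1.801
vertex -3.031 -3.21 1.141
vertex -4.078 -3.062 1.879
endloop
endfacet
facet normal 0.576 -0.000 0.817
outer loop
vertex -3.6 -3.062 2.557
vertex -2.442 -2.038 1.741
vertex -3.489 -1.89 2.479
endloop
endfacet
facet normal -0.094 -0.993 0.066
outer loop
vertex -2.553 -3.21 1.819
vertex -3.6 -3.062 2.557
vertex -3.031 -3.21 1.141
endloop
endfacet
facet normal 0.576 -0.000 0.817
outer loop
vertex -2.553 -3.21 1.819
vertex -2.442 -2.038 1.741
vertex -3.6 -3.062 2.557
endloop
endfacet
facet normal 0.094 0.993 -0.066
outer loop
vertex -3.489 -1.89 2.479
vertex -2.442 -2.038 1.741
vertex -3.967 -1.89 1.801
endloop
endfacet
facet normal -0.576 0.000 -0.817
outer loop
vertex -2.92 -2.038 1.063
vertex -3.031 -3.21 1.141
vertex -3.967 -1.89 1.801
endloop
endfacet
facet normal 0.094 0.993 -0.066
outer loop
vertex -3.967 -1.89 1.801
vertex -2.442 -2.038 1.741
vertex -2.92 -2.038 1.063
endloop
endfacet
facet normal 0.812 -0.115 -0.572
outer loop
vertex -2.92 -2.038 1.063
vertex -2.553 -3.21 1.819
vertex -3.031 -3.21 1.141
endloop
endfacet
facet normal 0.812 -0.115 -0.572
outer loop
vertex -2.442 -2.038 1.741
vertex -2.553 -3.21 1.819
vertex -2.92 -2.038 1.063
endloop
endfacet

endsolid


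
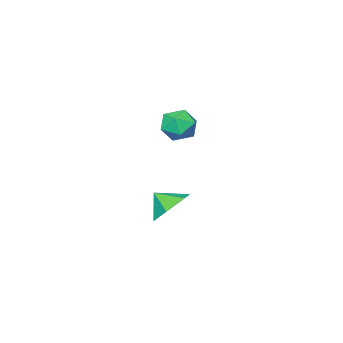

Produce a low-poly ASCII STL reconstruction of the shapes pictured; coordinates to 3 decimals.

solid 
facet normal -0.304 0.687 -0.661
outer loop
vertex -2.254 -2.236 -1.772
vertex -3.109 -2.849 -2.016
vertex -3.177 -2.118 -1.225
endloop
endfacet
facet normal 0.517 0.107 0.849
outer loop
vertex -2.254 -2.236 -1.772
vertex -3.177 -2.118 -1.225
vertex -2.771 -3.611 -1.284
endloop
endfacet
facet normal -0.304 0.687 -0.661
outer loop
vertex -3.177 -2.118 -1.225
vertex -3.109 -2.849 -2.016
vertex -4.032 -2.731 -1.469
endloop
endfacet
facet normal -0.209 -0.095 0.973
outer loop
vertex -3.177 -2.118 -1.225
vertex -4.032 -2.731 -1.469
vertex -2.771 -3.611 -1.284
endloop
endfacet
facet normal -0.303 0.687 -0.660
outer loop
vertex -4.032 -2.731 -1.469
vertex -3.109 -2.849 -2.016
vertex -3.964 -3.462 -2.261
endloop
endfacet
facet normal -0.531 -0.645 0.550
outer loop
vertex -4.032 -2.731 -1.469
vertex -3.964 -3.462 -2.261
vertex -2.771 -3.611 -1.284
endloop
endfacet
facet normal -0.303 0.687 -0.660
outer loop
vertex -3.964 -3.462 -2.261
vertex -3.109 -2.849 -2.016
vertex -3.04 -3.58 -2.808
endloop
endfacet
facet normal -0.126 -0.992 0.002
outer loop
vertex -3.964 -3.462 -2.261
vertex -3.04 -3.58 -2.808
vertex -2.771 -3.611 -1.284
endloop
endfacet
facet normal -0.304 0.687 -0.660
outer loop
vertex -3.04 -3.58 -2.808
vertex -3.109 -2.849 -2.016
vertex -2.185 -2.967 -2.564
endloop
endfacet
facet normal 0.601 -0.790 -0.122
outer loop
vertex -3.04 -3.58 -2.808
vertex -2.185 -2.967 -2.564
vertex -2.771 -3.611 -1.284
endloop
endfacet
facet normal -0.304 0.687 -0.660
outer loop
vertex -2.185 -2.967 -2.564
vertex -3.109 -2.849 -2.016
vertex -2.254 -2.236 -1.772
endloop
endfacet
facet normal 0.923 -0.240 0.302
outer loop
vertex -2.185 -2.967 -2.564
vertex -2.254 -2.236 -1.772
vertex -2.771 -3.611 -1.284
endloop
endfacet
facet normal -0.814 -0.230 0.534
outer loop
vertex -3.24 -1.47 3.444
vertex -2.913 -2.289 3.589
vertex -2.727 -1.626 4.159
endloop
endfacet
facet normal -0.667 0.467 0.580
outer loop
vertex -3.24 -1.47 3.444
vertex -2.727 -1.626 4.159
vertex -2.616 -0.877 3.684
endloop
endfacet
facet normal -0.670 0.738 -0.081
outer loop
vertex -3.24 -1.47 3.444
vertex -2.616 -0.877 3.684
vertex -2.733 -1.078 2.821
endloop
endfacet
facet normal -0.819 0.209 -0.535
outer loop
vertex -3.24 -1.47 3.444
vertex -2.733 -1.078 2.821
vertex -2.917 -1.95 2.762
endloop
endfacet
facet normal -0.908 -0.390 -0.155
outer loop
vertex -3.24 -1.47 3.444
vertex -2.917 -1.95 2.762
vertex -2.913 -2.289 3.589
endloop
endfacet
facet normal -0.007 0.536 0.844
outer loop
vertex -2.616 -0.877 3.684
vertex -2.727 -1.626 4.159
vertex -1.903 -1.33 3.978
endloop
endfacet
facet normal -0.245 -0.592 0.768
outer loop
vertex -2.727 -1.626 4.159
vertex -2.913 -2.289 3.589
vertex -2.087 -2.202 3.919
endloop
endfacet
facet normal -0.397 -0.850 -0.346
outer loop
vertex -2.913 -2.289 3.589
vertex -2.917 -1.95 2.762
vertex -2.204 -2.403 3.056
endloop
endfacet
facet normal -0.253 0.118 -0.960
outer loop
vertex -2.917 -1.95 2.762
vertex -2.733 -1.078 2.821
vertex -2.093 -1.654 2.581
endloop
endfacet
facet normal -0.013 0.974 -0.225
outer loop
vertex -2.733 -1.078 2.821
vertex -2.616 -0.877 3.684
vertex -1.907 -0.991 3.151
endloop
endfacet
facet normal 0.819 -0.209 0.535
outer loop
vertex -1.58 -1.81 3.296
vertex -1.903 -1.33 3.978
vertex -2.087 -2.202 3.919
endloop
endfacet
facet normal 0.670 -0.738 0.081
outer loop
vertex -1.58 -1.81 3.296
vertex -2.087 -2.202 3.919
vertex -2.204 -2.403 3.056
endloop
endfacet
facet normal 0.667 -0.467 -0.580
outer loop
vertex -1.58 -1.81 3.296
vertex -2.204 -2.403 3.056
vertex -2.093 -1.654 2.581
endloop
endfacet
facet normal 0.814 0.230 -0.534
outer loop
vertex -1.58 -1.81 3.296
vertex -2.093 -1.654 2.581
vertex -1.907 -0.991 3.151
endloop
endfacet
facet normal 0.908 0.390 0.155
outer loop
vertex -1.58 -1.81 3.296
vertex -1.907 -0.991 3.151
vertex -1.903 -1.33 3.978
endloop
endfacet
facet normal 0.253 -0.118 0.960
outer loop
vertex -2.087 -2.202 3.919
vertex -1.903 -1.33 3.978
vertex -2.727 -1.626 4.159
endloop
endfacet
facet normal 0.013 -0.974 0.225
outer loop
vertex -2.204 -2.403 3.056
vertex -2.087 -2.202 3.919
vertex -2.913 -2.289 3.589
endloop
endfacet
facet normal 0.007 -0.536 -0.844
outer loop
vertex -2.093 -1.654 2.581
vertex -2.204 -2.403 3.056
vertex -2.917 -1.95 2.762
endloop
endfacet
facet normal 0.245 0.592 -0.768
outer loop
vertex -1.907 -0.991 3.151
vertex -2.093 -1.654 2.581
vertex -2.733 -1.078 2.821
endloop
endfacet
facet normal 0.397 0.850 0.346
outer loop
vertex -1.903 -1.33 3.978
vertex -1.907 -0.991 3.151
vertex -2.616 -0.877 3.684
endloop
endfacet

endsolid


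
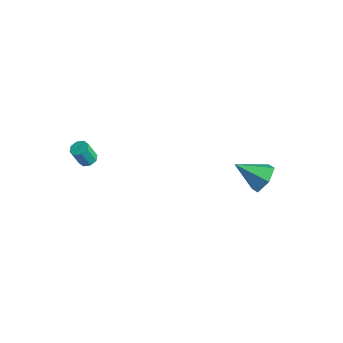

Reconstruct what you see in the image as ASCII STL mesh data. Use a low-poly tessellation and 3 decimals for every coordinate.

solid 
facet normal 0.586 0.584 -0.562
outer loop
vertex 4.232 3.664 2.157
vertex 3.393 3.98 1.61
vertex 3.689 4.508 2.468
endloop
endfacet
facet normal 0.314 -0.144 0.939
outer loop
vertex 4.232 3.664 2.157
vertex 3.689 4.508 2.468
vertex 2.267 2.86 2.69
endloop
endfacet
facet normal 0.587 0.584 -0.562
outer loop
vertex 3.689 4.508 2.468
vertex 3.393 3.98 1.61
vertex 2.851 4.824 1.921
endloop
endfacet
facet normal -0.373 0.432 0.821
outer loop
vertex 3.689 4.508 2.468
vertex 2.851 4.824 1.921
vertex 2.267 2.86 2.69
endloop
endfacet
facet normal 0.586 0.584 -0.562
outer loop
vertex 2.851 4.824 1.921
vertex 3.393 3.98 1.61
vertex 2.554 4.296 1.063
endloop
endfacet
facet normal -0.937 0.327 0.123
outer loop
vertex 2.851 4.824 1.921
vertex 2.554 4.296 1.063
vertex 2.267 2.86 2.69
endloop
endfacet
facet normal 0.586 0.583 -0.562
outer loop
vertex 2.554 4.296 1.063
vertex 3.393 3.98 1.61
vertex 3.096 3.452 0.753
endloop
endfacet
facet normal -0.815 -0.355 -0.457
outer loop
vertex 2.554 4.296 1.063
vertex 3.096 3.452 0.753
vertex 2.267 2.86 2.69
endloop
endfacet
facet normal 0.586 0.583 -0.562
outer loop
vertex 3.096 3.452 0.753
vertex 3.393 3.98 1.61
vertex 3.935 3.136 1.3
endloop
endfacet
facet normal -0.129 -0.932 -0.340
outer loop
vertex 3.096 3.452 0.753
vertex 3.935 3.136 1.3
vertex 2.267 2.86 2.69
endloop
endfacet
facet normal 0.586 0.583 -0.562
outer loop
vertex 3.935 3.136 1.3
vertex 3.393 3.98 1.61
vertex 4.232 3.664 2.157
endloop
endfacet
facet normal 0.435 -0.826 0.358
outer loop
vertex 3.935 3.136 1.3
vertex 4.232 3.664 2.157
vertex 2.267 2.86 2.69
endloop
endfacet
facet normal 0.114 0.361 -0.926
outer loop
vertex -2.209 -3.561 3.029
vertex -2.727 -3.348 3.048
vertex -2.217 -3.161 3.184
endloop
endfacet
facet normal 0.993 -0.024 0.113
outer loop
vertex -2.209 -3.561 3.029
vertex -2.217 -3.161 3.184
vertex -2.355 -4.024 4.213
endloop
endfacet
facet normal 0.993 -0.024 0.113
outer loop
vertex -2.355 -4.024 4.213
vertex -2.217 -3.161 3.184
vertex -2.363 -3.625 4.368
endloop
endfacet
facet normal -0.114 -0.362 0.925
outer loop
vertex -2.355 -4.024 4.213
vertex -2.363 -3.625 4.368
vertex -2.873 -3.812 4.232
endloop
endfacet
facet normal 0.114 0.363 -0.925
outer loop
vertex -2.217 -3.161 3.184
vertex -2.727 -3.348 3.048
vertex -2.524 -2.871 3.26
endloop
endfacet
facet normal 0.689 0.642 0.336
outer loop
vertex -2.217 -3.161 3.184
vertex -2.524 -2.871 3.26
vertex -2.363 -3.625 4.368
endloop
endfacet
facet normal 0.689 0.642 0.336
outer loop
vertex -2.363 -3.625 4.368
vertex -2.524 -2.871 3.26
vertex -2.67 -3.335 4.444
endloop
endfacet
facet normal -0.114 -0.363 0.925
outer loop
vertex -2.363 -3.625 4.368
vertex -2.67 -3.335 4.444
vertex -2.873 -3.812 4.232
endloop
endfacet
facet normal 0.115 0.362 -0.925
outer loop
vertex -2.524 -2.871 3.26
vertex -2.727 -3.348 3.048
vertex -2.949 -2.861 3.211
endloop
endfacet
facet normal -0.020 0.932 0.363
outer loop
vertex -2.524 -2.871 3.26
vertex -2.949 -2.861 3.211
vertex -2.67 -3.335 4.444
endloop
endfacet
facet normal -0.018 0.932 0.362
outer loop
vertex -2.67 -3.335 4.444
vertex -2.949 -2.861 3.211
vertex -3.096 -3.324 4.395
endloop
endfacet
facet normal -0.116 -0.362 0.925
outer loop
vertex -2.67 -3.335 4.444
vertex -3.096 -3.324 4.395
vertex -2.873 -3.812 4.232
endloop
endfacet
facet normal 0.114 0.362 -0.925
outer loop
vertex -2.949 -2.861 3.211
vertex -2.727 -3.348 3.048
vertex -3.245 -3.136 3.067
endloop
endfacet
facet normal -0.715 0.677 0.176
outer loop
vertex -2.949 -2.861 3.211
vertex -3.245 -3.136 3.067
vertex -3.096 -3.324 4.395
endloop
endfacet
facet normal -0.716 0.676 0.176
outer loop
vertex -3.096 -3.324 4.395
vertex -3.245 -3.136 3.067
vertex -3.391 -3.599 4.251
endloop
endfacet
facet normal -0.115 -0.361 0.925
outer loop
vertex -3.096 -3.324 4.395
vertex -3.391 -3.599 4.251
vertex -2.873 -3.812 4.232
endloop
endfacet
facet normal 0.114 0.362 -0.925
outer loop
vertex -3.245 -3.136 3.067
vertex -2.727 -3.348 3.048
vertex -3.237 -3.535 2.912
endloop
endfacet
facet normal -0.993 0.024 -0.113
outer loop
vertex -3.245 -3.136 3.067
vertex -3.237 -3.535 2.912
vertex -3.391 -3.599 4.251
endloop
endfacet
facet normal -0.993 0.024 -0.113
outer loop
vertex -3.391 -3.599 4.251
vertex -3.237 -3.535 2.912
vertex -3.383 -3.999 4.096
endloop
endfacet
facet normal -0.114 -0.361 0.926
outer loop
vertex -3.391 -3.599 4.251
vertex -3.383 -3.999 4.096
vertex -2.873 -3.812 4.232
endloop
endfacet
facet normal 0.114 0.363 -0.925
outer loop
vertex -3.237 -3.535 2.912
vertex -2.727 -3.348 3.048
vertex -2.93 -3.825 2.836
endloop
endfacet
facet normal -0.689 -0.642 -0.336
outer loop
vertex -3.237 -3.535 2.912
vertex -2.93 -3.825 2.836
vertex -3.383 -3.999 4.096
endloop
endfacet
facet normal -0.689 -0.642 -0.336
outer loop
vertex -3.383 -3.999 4.096
vertex -2.93 -3.825 2.836
vertex -3.076 -4.289 4.02
endloop
endfacet
facet normal -0.114 -0.363 0.925
outer loop
vertex -3.383 -3.999 4.096
vertex -3.076 -4.289 4.02
vertex -2.873 -3.812 4.232
endloop
endfacet
facet normal 0.116 0.362 -0.925
outer loop
vertex -2.93 -3.825 2.836
vertex -2.727 -3.348 3.048
vertex -2.504 -3.836 2.885
endloop
endfacet
facet normal 0.018 -0.932 -0.363
outer loop
vertex -2.93 -3.825 2.836
vertex -2.504 -3.836 2.885
vertex -3.076 -4.289 4.02
endloop
endfacet
facet normal 0.020 -0.932 -0.362
outer loop
vertex -3.076 -4.289 4.02
vertex -2.504 -3.836 2.885
vertex -2.651 -4.299 4.069
endloop
endfacet
facet normal -0.115 -0.362 0.925
outer loop
vertex -3.076 -4.289 4.02
vertex -2.651 -4.299 4.069
vertex -2.873 -3.812 4.232
endloop
endfacet
facet normal 0.115 0.361 -0.925
outer loop
vertex -2.504 -3.836 2.885
vertex -2.727 -3.348 3.048
vertex -2.209 -3.561 3.029
endloop
endfacet
facet normal 0.716 -0.676 -0.175
outer loop
vertex -2.504 -3.836 2.885
vertex -2.209 -3.561 3.029
vertex -2.651 -4.299 4.069
endloop
endfacet
facet normal 0.715 -0.677 -0.177
outer loop
vertex -2.651 -4.299 4.069
vertex -2.209 -3.561 3.029
vertex -2.355 -4.024 4.213
endloop
endfacet
facet normal -0.114 -0.362 0.925
outer loop
vertex -2.651 -4.299 4.069
vertex -2.355 -4.024 4.213
vertex -2.873 -3.812 4.232
endloop
endfacet

endsolid


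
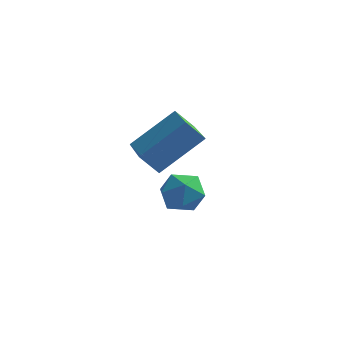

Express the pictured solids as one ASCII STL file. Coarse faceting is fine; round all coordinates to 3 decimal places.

solid 
facet normal -0.784 0.463 0.414
outer loop
vertex -4.111 3.195 -2.307
vertex -3.661 3.171 -1.427
vertex -3.525 3.941 -2.031
endloop
endfacet
facet normal -0.706 0.655 -0.270
outer loop
vertex -4.111 3.195 -2.307
vertex -3.525 3.941 -2.031
vertex -3.487 3.6 -2.958
endloop
endfacet
facet normal -0.740 0.063 -0.670
outer loop
vertex -4.111 3.195 -2.307
vertex -3.487 3.6 -2.958
vertex -3.6 2.618 -2.926
endloop
endfacet
facet normal -0.839 -0.492 -0.234
outer loop
vertex -4.111 3.195 -2.307
vertex -3.6 2.618 -2.926
vertex -3.708 2.353 -1.98
endloop
endfacet
facet normal -0.866 -0.245 0.436
outer loop
vertex -4.111 3.195 -2.307
vertex -3.708 2.353 -1.98
vertex -3.661 3.171 -1.427
endloop
endfacet
facet normal -0.056 0.936 -0.347
outer loop
vertex -3.487 3.6 -2.958
vertex -3.525 3.941 -2.031
vertex -2.652 3.827 -2.48
endloop
endfacet
facet normal -0.182 0.627 0.758
outer loop
vertex -3.525 3.941 -2.031
vertex -3.661 3.171 -1.427
vertex -2.76 3.562 -1.534
endloop
endfacet
facet normal -0.314 -0.519 0.795
outer loop
vertex -3.661 3.171 -1.427
vertex -3.708 2.353 -1.98
vertex -2.873 2.58 -1.502
endloop
endfacet
facet normal -0.268 -0.919 -0.288
outer loop
vertex -3.708 2.353 -1.98
vertex -3.6 2.618 -2.926
vertex -2.835 2.239 -2.429
endloop
endfacet
facet normal -0.109 -0.020 -0.994
outer loop
vertex -3.6 2.618 -2.926
vertex -3.487 3.6 -2.958
vertex -2.699 3.009 -3.033
endloop
endfacet
facet normal 0.839 0.492 0.234
outer loop
vertex -2.249 2.985 -2.153
vertex -2.652 3.827 -2.48
vertex -2.76 3.562 -1.534
endloop
endfacet
facet normal 0.740 -0.063 0.670
outer loop
vertex -2.249 2.985 -2.153
vertex -2.76 3.562 -1.534
vertex -2.873 2.58 -1.502
endloop
endfacet
facet normal 0.706 -0.655 0.270
outer loop
vertex -2.249 2.985 -2.153
vertex -2.873 2.58 -1.502
vertex -2.835 2.239 -2.429
endloop
endfacet
facet normal 0.784 -0.463 -0.414
outer loop
vertex -2.249 2.985 -2.153
vertex -2.835 2.239 -2.429
vertex -2.699 3.009 -3.033
endloop
endfacet
facet normal 0.866 0.245 -0.436
outer loop
vertex -2.249 2.985 -2.153
vertex -2.699 3.009 -3.033
vertex -2.652 3.827 -2.48
endloop
endfacet
facet normal 0.268 0.919 0.288
outer loop
vertex -2.76 3.562 -1.534
vertex -2.652 3.827 -2.48
vertex -3.525 3.941 -2.031
endloop
endfacet
facet normal 0.109 0.020 0.994
outer loop
vertex -2.873 2.58 -1.502
vertex -2.76 3.562 -1.534
vertex -3.661 3.171 -1.427
endloop
endfacet
facet normal 0.056 -0.936 0.347
outer loop
vertex -2.835 2.239 -2.429
vertex -2.873 2.58 -1.502
vertex -3.708 2.353 -1.98
endloop
endfacet
facet normal 0.182 -0.627 -0.758
outer loop
vertex -2.699 3.009 -3.033
vertex -2.835 2.239 -2.429
vertex -3.6 2.618 -2.926
endloop
endfacet
facet normal 0.314 0.519 -0.795
outer loop
vertex -2.652 3.827 -2.48
vertex -2.699 3.009 -3.033
vertex -3.487 3.6 -2.958
endloop
endfacet
facet normal -0.573 -0.520 -0.633
outer loop
vertex -3.223 -0.808 1.538
vertex -4.322 0.929 1.106
vertex -2.574 -0.588 0.769
endloop
endfacet
facet normal 0.524 -0.827 0.205
outer loop
vertex -1.318 0.551 2.154
vertex -3.223 -0.808 1.538
vertex -2.574 -0.588 0.769
endloop
endfacet
facet normal -0.574 -0.521 -0.632
outer loop
vertex -2.574 -0.588 0.769
vertex -4.322 0.929 1.106
vertex -3.673 1.148 0.337
endloop
endfacet
facet normal 0.630 0.213 -0.747
outer loop
vertex -3.673 1.148 0.337
vertex -1.318 0.551 2.154
vertex -2.574 -0.588 0.769
endloop
endfacet
facet normal -0.630 -0.213 0.747
outer loop
vertex -3.223 -0.808 1.538
vertex -3.066 2.068 2.491
vertex -4.322 0.929 1.106
endloop
endfacet
facet normal 0.523 -0.827 0.206
outer loop
vertex -1.967 0.332 2.923
vertex -3.223 -0.808 1.538
vertex -1.318 0.551 2.154
endloop
endfacet
facet normal -0.630 -0.213 0.747
outer loop
vertex -1.967 0.332 2.923
vertex -3.066 2.068 2.491
vertex -3.223 -0.808 1.538
endloop
endfacet
facet normal -0.523 0.827 -0.206
outer loop
vertex -4.322 0.929 1.106
vertex -3.066 2.068 2.491
vertex -3.673 1.148 0.337
endloop
endfacet
facet normal 0.630 0.213 -0.747
outer loop
vertex -2.417 2.288 1.722
vertex -1.318 0.551 2.154
vertex -3.673 1.148 0.337
endloop
endfacet
facet normal -0.524 0.827 -0.206
outer loop
vertex -3.673 1.148 0.337
vertex -3.066 2.068 2.491
vertex -2.417 2.288 1.722
endloop
endfacet
facet normal 0.574 0.520 0.632
outer loop
vertex -2.417 2.288 1.722
vertex -1.967 0.332 2.923
vertex -1.318 0.551 2.154
endloop
endfacet
facet normal 0.573 0.520 0.633
outer loop
vertex -3.066 2.068 2.491
vertex -1.967 0.332 2.923
vertex -2.417 2.288 1.722
endloop
endfacet

endsolid


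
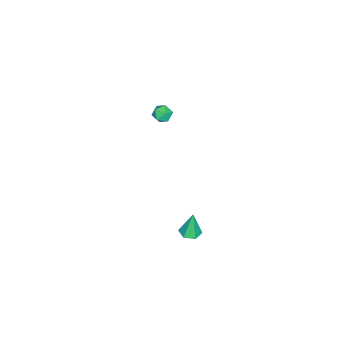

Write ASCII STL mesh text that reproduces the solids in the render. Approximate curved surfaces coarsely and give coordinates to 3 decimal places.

solid 
facet normal -0.747 0.634 -0.199
outer loop
vertex -3.962 -2.285 -3.714
vertex -4.307 -2.547 -3.255
vertex -3.928 -2.06 -3.126
endloop
endfacet
facet normal -0.114 0.930 -0.349
outer loop
vertex -3.962 -2.285 -3.714
vertex -3.928 -2.06 -3.126
vertex -3.403 -2.125 -3.47
endloop
endfacet
facet normal 0.215 0.516 -0.830
outer loop
vertex -3.962 -2.285 -3.714
vertex -3.403 -2.125 -3.47
vertex -3.459 -2.652 -3.812
endloop
endfacet
facet normal -0.216 -0.035 -0.976
outer loop
vertex -3.962 -2.285 -3.714
vertex -3.459 -2.652 -3.812
vertex -4.018 -2.913 -3.679
endloop
endfacet
facet normal -0.809 0.040 -0.586
outer loop
vertex -3.962 -2.285 -3.714
vertex -4.018 -2.913 -3.679
vertex -4.307 -2.547 -3.255
endloop
endfacet
facet normal 0.277 0.929 0.247
outer loop
vertex -3.403 -2.125 -3.47
vertex -3.928 -2.06 -3.126
vertex -3.402 -2.287 -2.861
endloop
endfacet
facet normal -0.746 0.451 0.491
outer loop
vertex -3.928 -2.06 -3.126
vertex -4.307 -2.547 -3.255
vertex -3.961 -2.548 -2.728
endloop
endfacet
facet normal -0.848 -0.513 -0.135
outer loop
vertex -4.307 -2.547 -3.255
vertex -4.018 -2.913 -3.679
vertex -4.017 -3.075 -3.07
endloop
endfacet
facet normal 0.113 -0.633 -0.766
outer loop
vertex -4.018 -2.913 -3.679
vertex -3.459 -2.652 -3.812
vertex -3.492 -3.14 -3.414
endloop
endfacet
facet normal 0.808 0.258 -0.530
outer loop
vertex -3.459 -2.652 -3.812
vertex -3.403 -2.125 -3.47
vertex -3.113 -2.653 -3.285
endloop
endfacet
facet normal 0.216 0.035 0.976
outer loop
vertex -3.458 -2.915 -2.826
vertex -3.402 -2.287 -2.861
vertex -3.961 -2.548 -2.728
endloop
endfacet
facet normal -0.215 -0.516 0.830
outer loop
vertex -3.458 -2.915 -2.826
vertex -3.961 -2.548 -2.728
vertex -4.017 -3.075 -3.07
endloop
endfacet
facet normal 0.114 -0.930 0.349
outer loop
vertex -3.458 -2.915 -2.826
vertex -4.017 -3.075 -3.07
vertex -3.492 -3.14 -3.414
endloop
endfacet
facet normal 0.747 -0.634 0.199
outer loop
vertex -3.458 -2.915 -2.826
vertex -3.492 -3.14 -3.414
vertex -3.113 -2.653 -3.285
endloop
endfacet
facet normal 0.809 -0.040 0.586
outer loop
vertex -3.458 -2.915 -2.826
vertex -3.113 -2.653 -3.285
vertex -3.402 -2.287 -2.861
endloop
endfacet
facet normal -0.113 0.633 0.766
outer loop
vertex -3.961 -2.548 -2.728
vertex -3.402 -2.287 -2.861
vertex -3.928 -2.06 -3.126
endloop
endfacet
facet normal -0.808 -0.258 0.530
outer loop
vertex -4.017 -3.075 -3.07
vertex -3.961 -2.548 -2.728
vertex -4.307 -2.547 -3.255
endloop
endfacet
facet normal -0.277 -0.929 -0.247
outer loop
vertex -3.492 -3.14 -3.414
vertex -4.017 -3.075 -3.07
vertex -4.018 -2.913 -3.679
endloop
endfacet
facet normal 0.746 -0.451 -0.491
outer loop
vertex -3.113 -2.653 -3.285
vertex -3.492 -3.14 -3.414
vertex -3.459 -2.652 -3.812
endloop
endfacet
facet normal 0.848 0.513 0.135
outer loop
vertex -3.402 -2.287 -2.861
vertex -3.113 -2.653 -3.285
vertex -3.403 -2.125 -3.47
endloop
endfacet
facet normal 0.094 -0.068 -0.993
outer loop
vertex 4.445 2.254 -3.911
vertex 3.849 2.362 -3.975
vertex 4.244 2.826 -3.969
endloop
endfacet
facet normal 0.849 0.339 0.405
outer loop
vertex 4.445 2.254 -3.911
vertex 4.244 2.826 -3.969
vertex 3.711 2.458 -2.545
endloop
endfacet
facet normal 0.094 -0.067 -0.993
outer loop
vertex 4.244 2.826 -3.969
vertex 3.849 2.362 -3.975
vertex 3.647 2.934 -4.033
endloop
endfacet
facet normal 0.139 0.945 0.296
outer loop
vertex 4.244 2.826 -3.969
vertex 3.647 2.934 -4.033
vertex 3.711 2.458 -2.545
endloop
endfacet
facet normal 0.096 -0.067 -0.993
outer loop
vertex 3.647 2.934 -4.033
vertex 3.849 2.362 -3.975
vertex 3.252 2.47 -4.04
endloop
endfacet
facet normal -0.742 0.628 0.233
outer loop
vertex 3.647 2.934 -4.033
vertex 3.252 2.47 -4.04
vertex 3.711 2.458 -2.545
endloop
endfacet
facet normal 0.096 -0.067 -0.993
outer loop
vertex 3.252 2.47 -4.04
vertex 3.849 2.362 -3.975
vertex 3.454 1.897 -3.982
endloop
endfacet
facet normal -0.914 -0.294 0.278
outer loop
vertex 3.252 2.47 -4.04
vertex 3.454 1.897 -3.982
vertex 3.711 2.458 -2.545
endloop
endfacet
facet normal 0.096 -0.067 -0.993
outer loop
vertex 3.454 1.897 -3.982
vertex 3.849 2.362 -3.975
vertex 4.05 1.789 -3.917
endloop
endfacet
facet normal -0.205 -0.899 0.388
outer loop
vertex 3.454 1.897 -3.982
vertex 4.05 1.789 -3.917
vertex 3.711 2.458 -2.545
endloop
endfacet
facet normal 0.094 -0.067 -0.993
outer loop
vertex 4.05 1.789 -3.917
vertex 3.849 2.362 -3.975
vertex 4.445 2.254 -3.911
endloop
endfacet
facet normal 0.677 -0.581 0.451
outer loop
vertex 4.05 1.789 -3.917
vertex 4.445 2.254 -3.911
vertex 3.711 2.458 -2.545
endloop
endfacet

endsolid
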